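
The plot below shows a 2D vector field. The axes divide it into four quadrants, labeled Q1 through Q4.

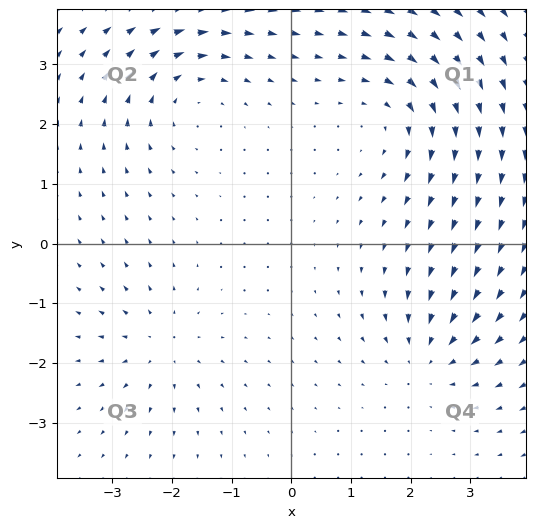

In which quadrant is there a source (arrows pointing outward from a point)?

The source sits at approximately (-2.2, -1.7), which lies in quadrant Q3. The divergence there is about +4, positive as expected for a source.

Q3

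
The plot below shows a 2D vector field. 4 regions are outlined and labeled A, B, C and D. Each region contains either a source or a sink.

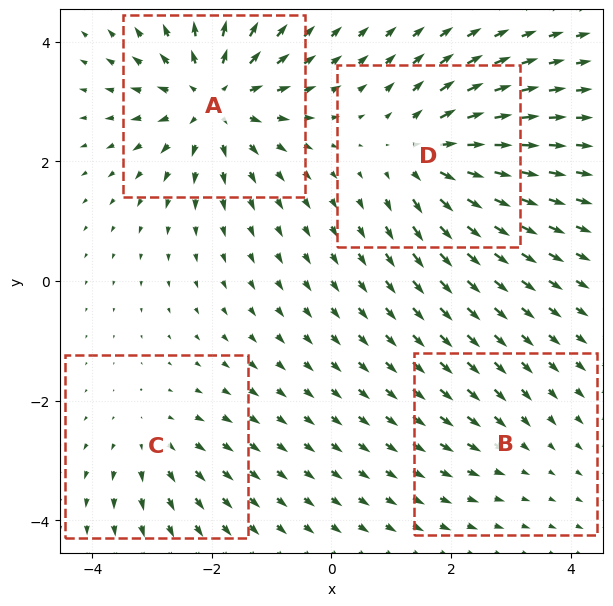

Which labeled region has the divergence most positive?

Divergence at each region's feature centre — A: about +7, B: about -2, C: about +3, D: about +6. Region A is most positive.

A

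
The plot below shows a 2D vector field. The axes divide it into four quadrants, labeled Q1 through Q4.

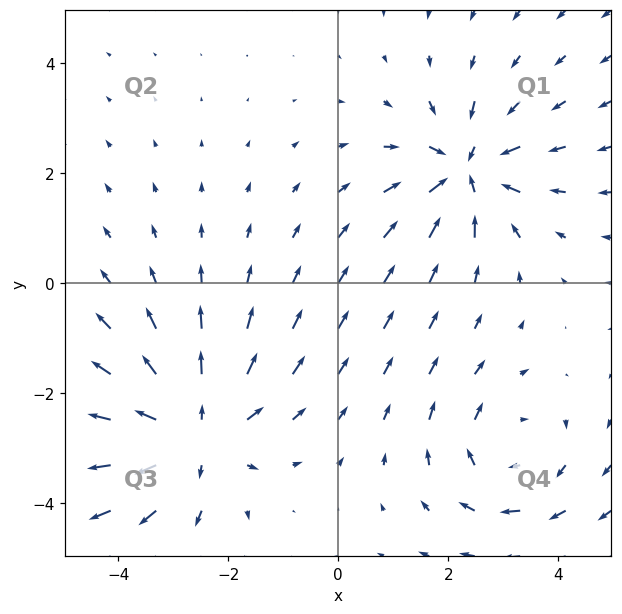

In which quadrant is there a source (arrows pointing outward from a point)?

The source sits at approximately (-2.6, -2.7), which lies in quadrant Q3. The divergence there is about +4, positive as expected for a source.

Q3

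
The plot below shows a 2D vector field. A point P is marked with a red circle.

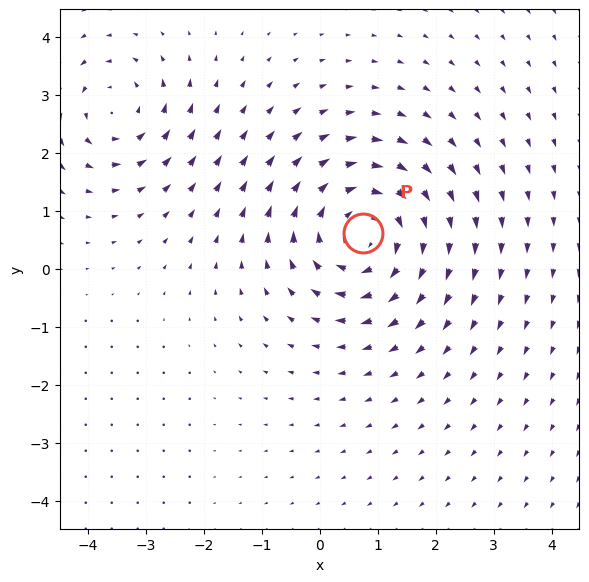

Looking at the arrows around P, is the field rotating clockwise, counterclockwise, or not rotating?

clockwise

Near P at (0.7, 0.6) the arrows circulate clockwise. The curl (z-component) there is about -4; negative curl means clockwise rotation.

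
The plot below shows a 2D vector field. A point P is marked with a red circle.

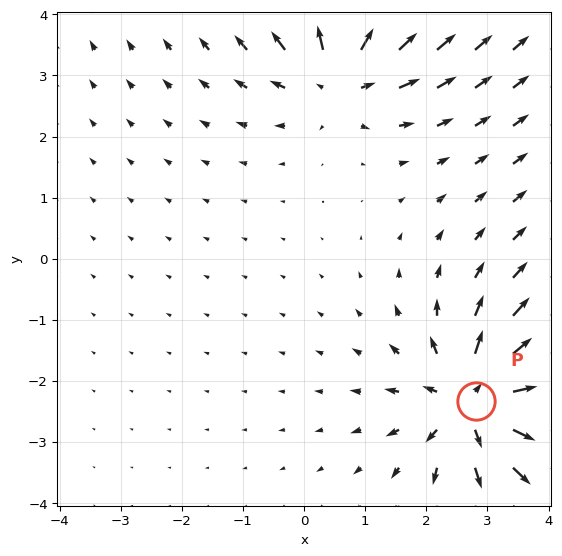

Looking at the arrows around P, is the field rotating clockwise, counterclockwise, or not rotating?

not rotating

Near P at (2.8, -2.3) the arrows show no circulation. The curl there is ≈0.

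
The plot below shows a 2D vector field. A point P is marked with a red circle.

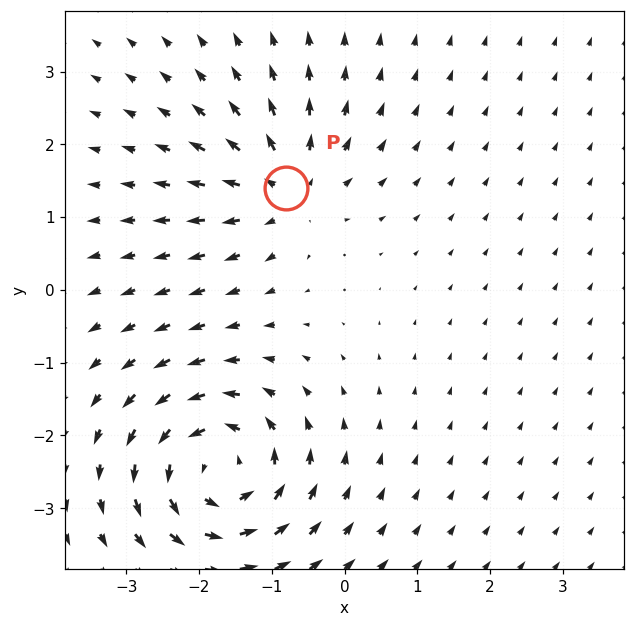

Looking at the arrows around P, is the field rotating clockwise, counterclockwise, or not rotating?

Near P at (-0.8, 1.4) the arrows show no circulation. The curl there is ≈0.

not rotating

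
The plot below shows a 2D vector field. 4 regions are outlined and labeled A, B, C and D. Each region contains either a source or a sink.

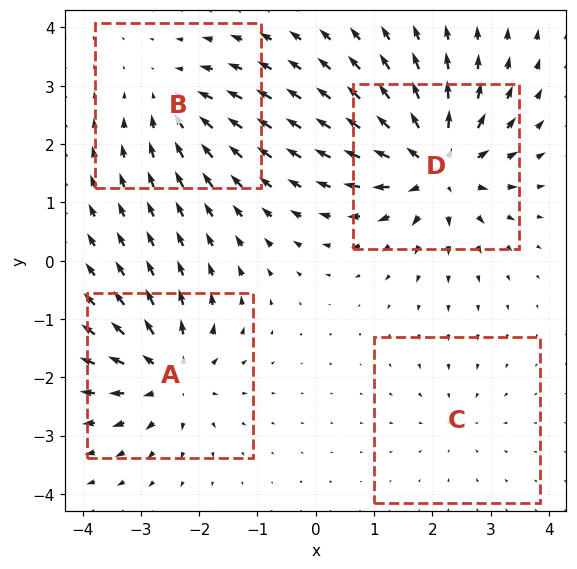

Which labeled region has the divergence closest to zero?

Divergence at each region's feature centre — A: about +6, B: about -4, C: about -3, D: about +8. Region C is closest to zero.

C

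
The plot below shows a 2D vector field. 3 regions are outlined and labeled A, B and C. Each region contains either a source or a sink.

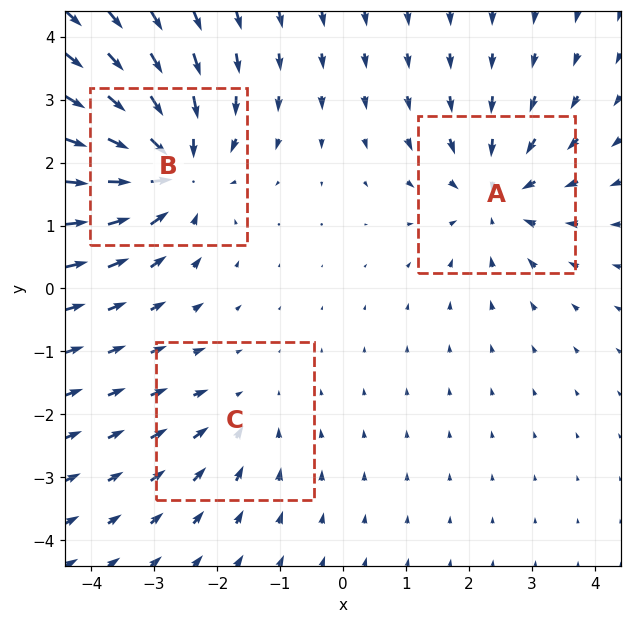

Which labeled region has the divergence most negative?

B

Divergence at each region's feature centre — A: about -3, B: about -5, C: about -2. Region B is most negative.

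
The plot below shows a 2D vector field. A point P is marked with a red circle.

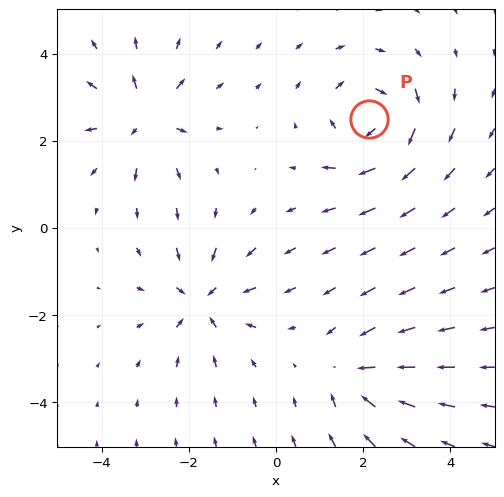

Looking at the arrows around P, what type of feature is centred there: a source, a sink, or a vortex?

At P (2.1, 2.5) the arrows circulate clockwise. Divergence ≈0, curl about -5 — near-zero divergence with nonzero curl is a vortex.

vortex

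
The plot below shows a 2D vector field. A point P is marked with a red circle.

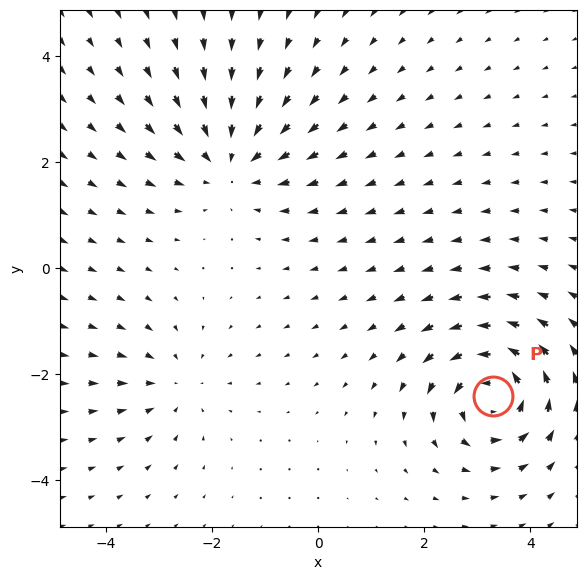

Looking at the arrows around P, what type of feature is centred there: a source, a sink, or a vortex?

At P (3.3, -2.4) the arrows circulate counterclockwise. Divergence ≈0, curl about +6 — near-zero divergence with nonzero curl is a vortex.

vortex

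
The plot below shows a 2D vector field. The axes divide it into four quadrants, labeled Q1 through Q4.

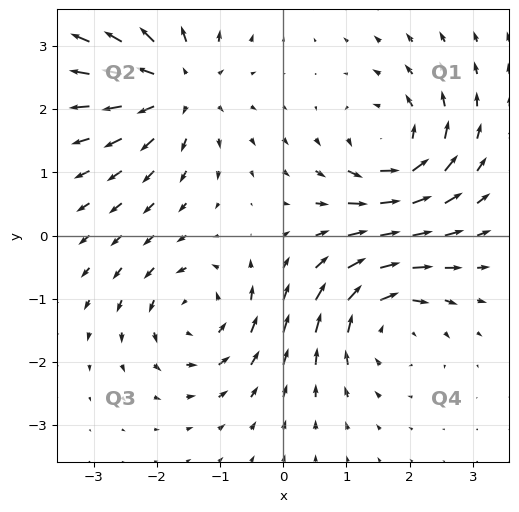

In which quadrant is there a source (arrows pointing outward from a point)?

The source sits at approximately (-1.7, 2.4), which lies in quadrant Q2. The divergence there is about +6, positive as expected for a source.

Q2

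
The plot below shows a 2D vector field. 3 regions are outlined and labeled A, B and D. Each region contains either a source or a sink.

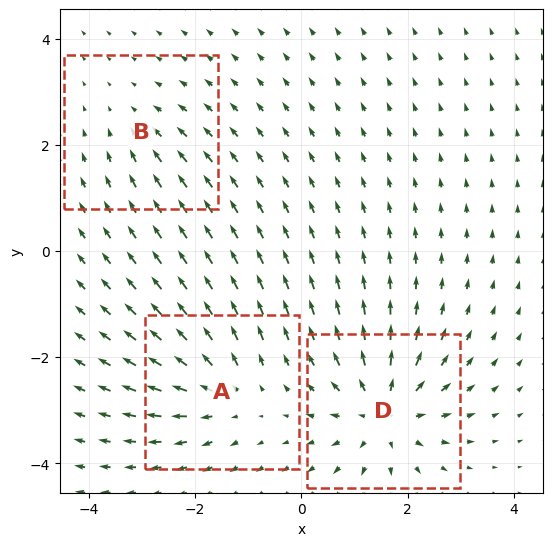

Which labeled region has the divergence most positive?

D

Divergence at each region's feature centre — A: about +4, B: about -2, D: about +6. Region D is most positive.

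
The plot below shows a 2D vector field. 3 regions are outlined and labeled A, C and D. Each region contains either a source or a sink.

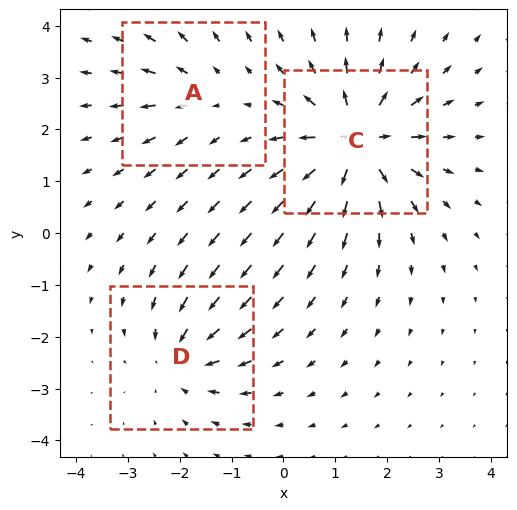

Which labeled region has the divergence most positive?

C

Divergence at each region's feature centre — A: about +2, C: about +5, D: about -3. Region C is most positive.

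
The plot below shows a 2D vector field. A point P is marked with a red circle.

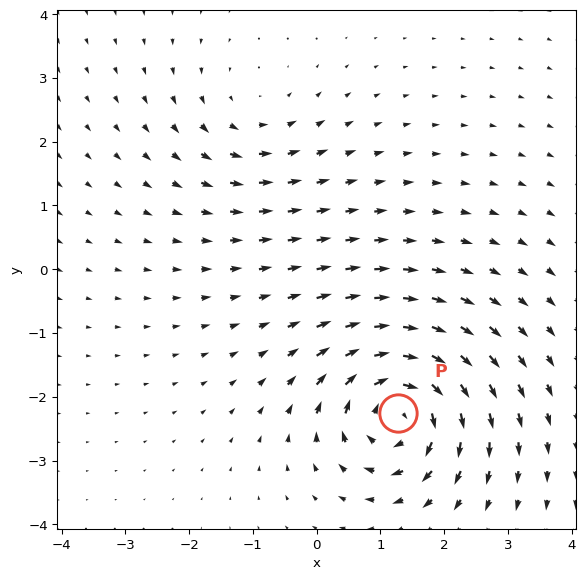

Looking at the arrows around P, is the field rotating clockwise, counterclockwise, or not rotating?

Near P at (1.3, -2.3) the arrows circulate clockwise. The curl (z-component) there is about -6; negative curl means clockwise rotation.

clockwise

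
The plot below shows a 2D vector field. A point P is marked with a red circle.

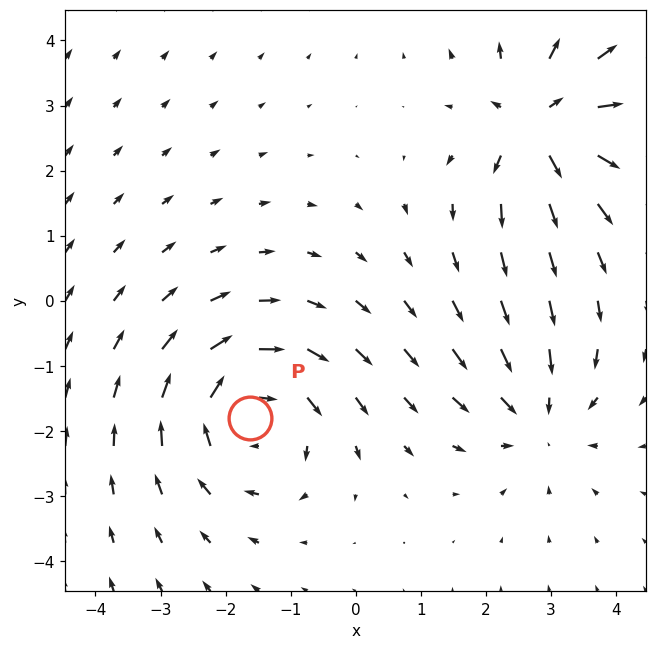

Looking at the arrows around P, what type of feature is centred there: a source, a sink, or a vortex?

At P (-1.6, -1.8) the arrows circulate clockwise. Divergence ≈0, curl about -4 — near-zero divergence with nonzero curl is a vortex.

vortex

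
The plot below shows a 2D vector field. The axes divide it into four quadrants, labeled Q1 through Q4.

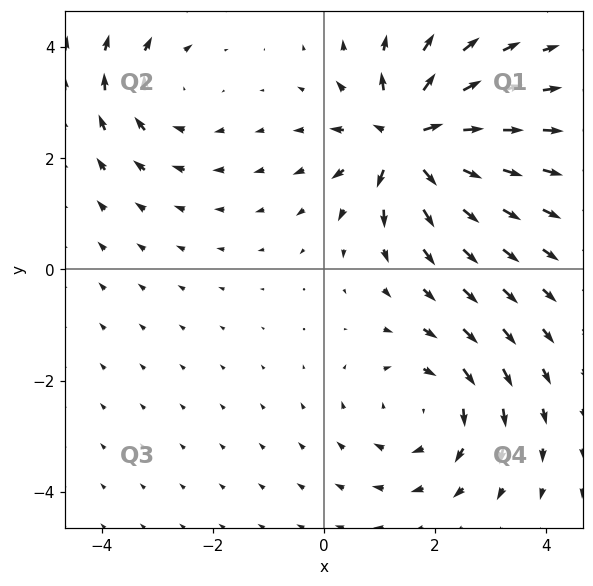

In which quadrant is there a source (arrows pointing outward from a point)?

Q1

The source sits at approximately (1.5, 2.3), which lies in quadrant Q1. The divergence there is about +6, positive as expected for a source.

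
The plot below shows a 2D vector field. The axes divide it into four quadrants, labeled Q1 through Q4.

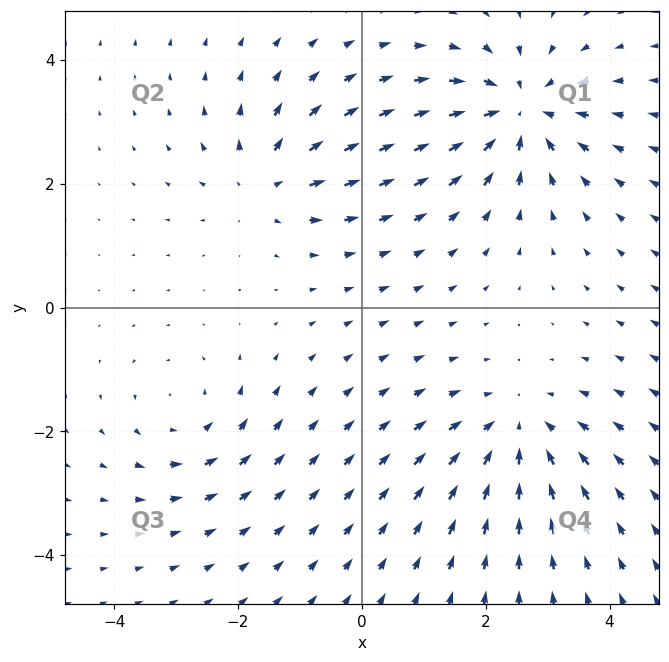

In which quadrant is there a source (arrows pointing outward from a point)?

The source sits at approximately (-1.6, 2.0), which lies in quadrant Q2. The divergence there is about +4, positive as expected for a source.

Q2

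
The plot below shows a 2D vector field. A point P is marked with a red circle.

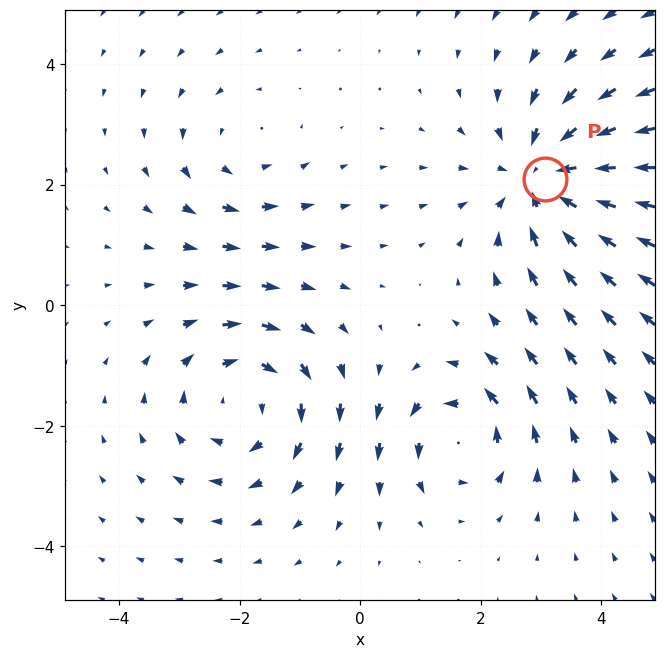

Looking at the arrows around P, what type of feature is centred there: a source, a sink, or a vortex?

sink

At P (3.1, 2.1) the arrows converge inward. Divergence about -4, curl ≈0 — negative divergence with near-zero curl is a sink.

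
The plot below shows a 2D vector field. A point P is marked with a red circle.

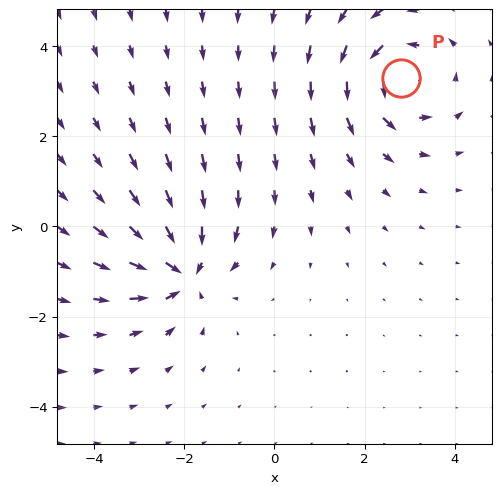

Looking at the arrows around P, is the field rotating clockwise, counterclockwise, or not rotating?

counterclockwise

Near P at (2.8, 3.3) the arrows circulate counterclockwise. The curl (z-component) there is about +4; positive curl means counterclockwise rotation.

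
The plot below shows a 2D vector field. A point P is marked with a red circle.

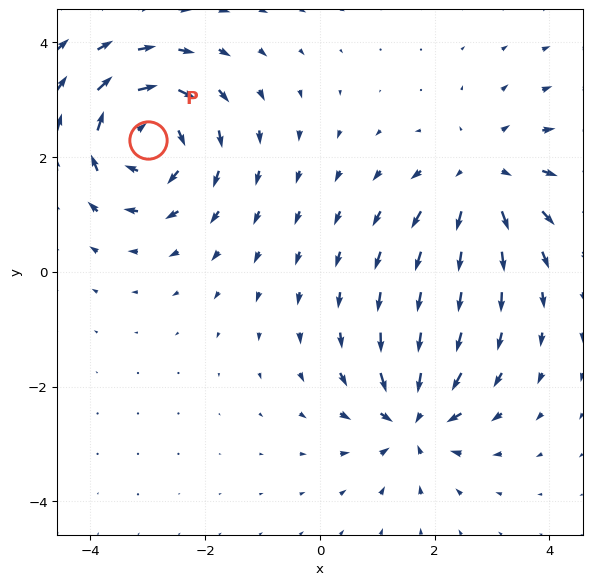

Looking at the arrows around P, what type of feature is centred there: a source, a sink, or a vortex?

At P (-3.0, 2.3) the arrows circulate clockwise. Divergence ≈0, curl about -6 — near-zero divergence with nonzero curl is a vortex.

vortex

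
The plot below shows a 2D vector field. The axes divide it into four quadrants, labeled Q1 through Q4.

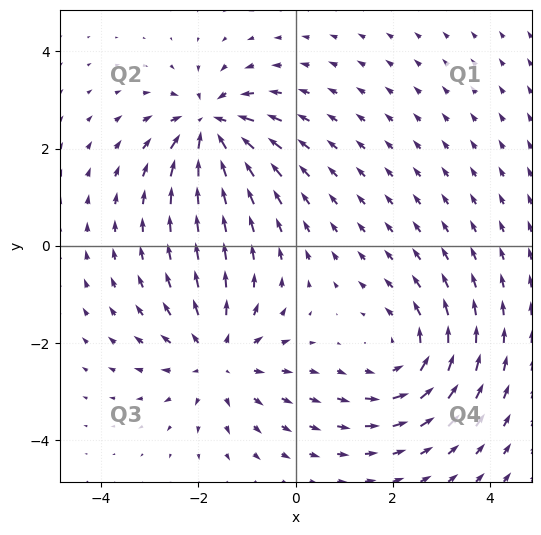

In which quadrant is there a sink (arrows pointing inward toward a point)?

The sink sits at approximately (-1.8, 2.5), which lies in quadrant Q2. The divergence there is about -5, negative as expected for a sink.

Q2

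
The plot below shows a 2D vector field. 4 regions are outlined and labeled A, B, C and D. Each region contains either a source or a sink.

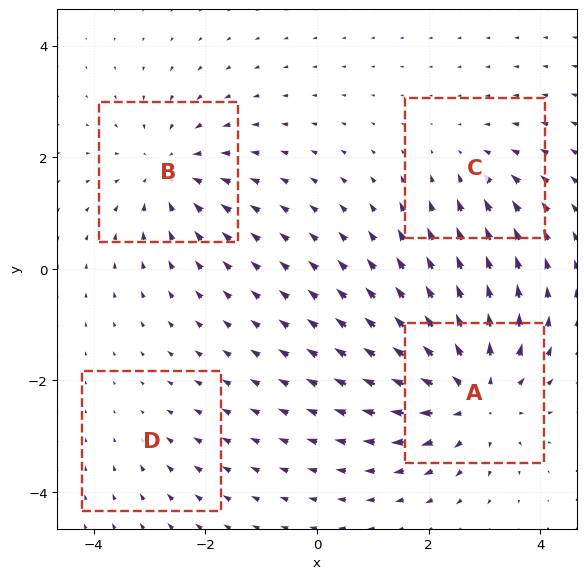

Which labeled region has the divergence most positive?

Divergence at each region's feature centre — A: about +7, B: about -5, C: about -3, D: about -2. Region A is most positive.

A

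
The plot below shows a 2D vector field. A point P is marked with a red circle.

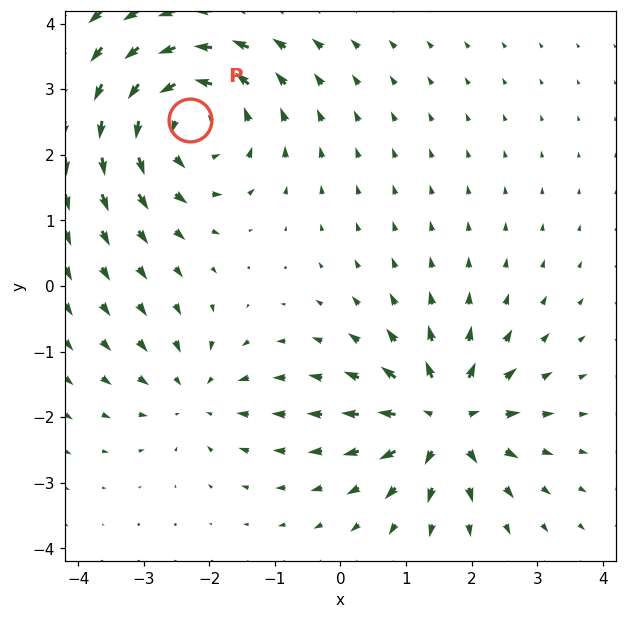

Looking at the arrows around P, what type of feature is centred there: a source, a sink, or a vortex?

At P (-2.3, 2.5) the arrows circulate counterclockwise. Divergence ≈0, curl about +4 — near-zero divergence with nonzero curl is a vortex.

vortex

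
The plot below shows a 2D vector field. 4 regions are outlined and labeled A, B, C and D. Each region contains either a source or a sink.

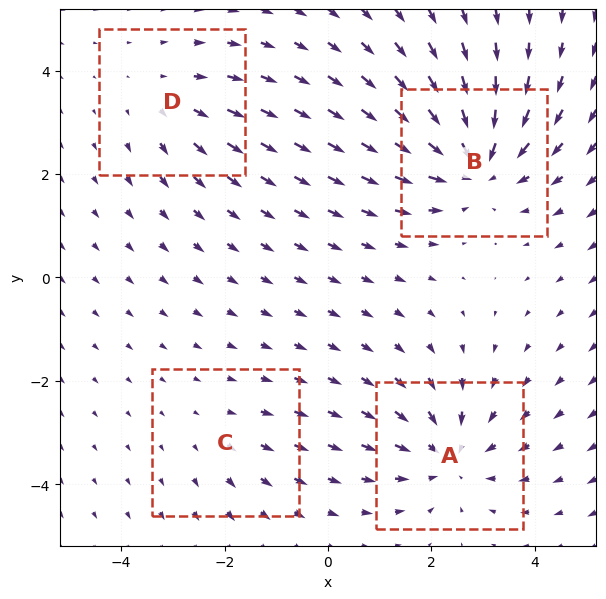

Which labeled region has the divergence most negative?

B

Divergence at each region's feature centre — A: about -5, B: about -6, C: about +2, D: about +3. Region B is most negative.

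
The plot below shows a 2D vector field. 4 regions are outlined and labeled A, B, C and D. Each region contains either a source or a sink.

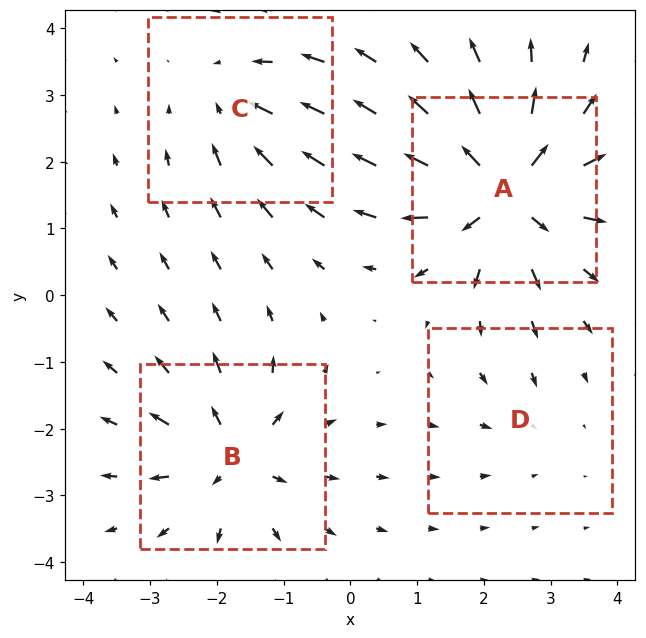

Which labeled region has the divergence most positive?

A

Divergence at each region's feature centre — A: about +9, B: about +6, C: about -4, D: about -2. Region A is most positive.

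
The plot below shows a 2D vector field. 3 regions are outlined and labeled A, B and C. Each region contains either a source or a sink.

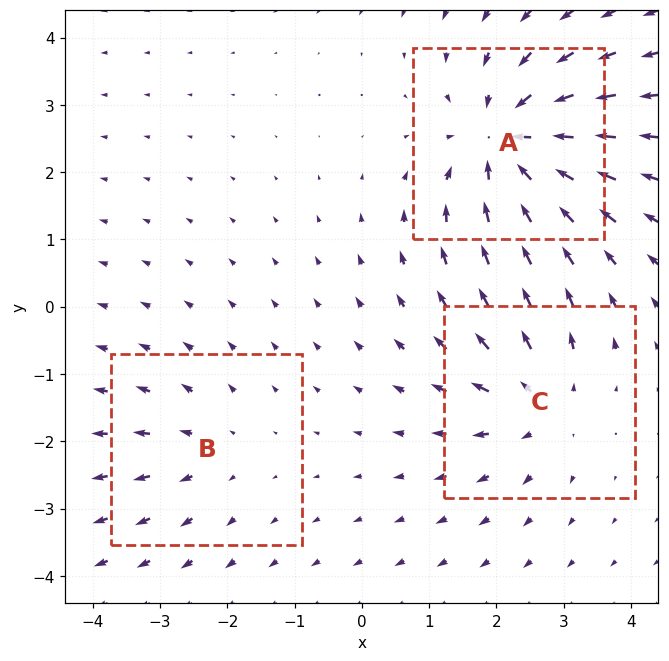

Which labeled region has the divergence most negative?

Divergence at each region's feature centre — A: about -5, B: about +2, C: about +3. Region A is most negative.

A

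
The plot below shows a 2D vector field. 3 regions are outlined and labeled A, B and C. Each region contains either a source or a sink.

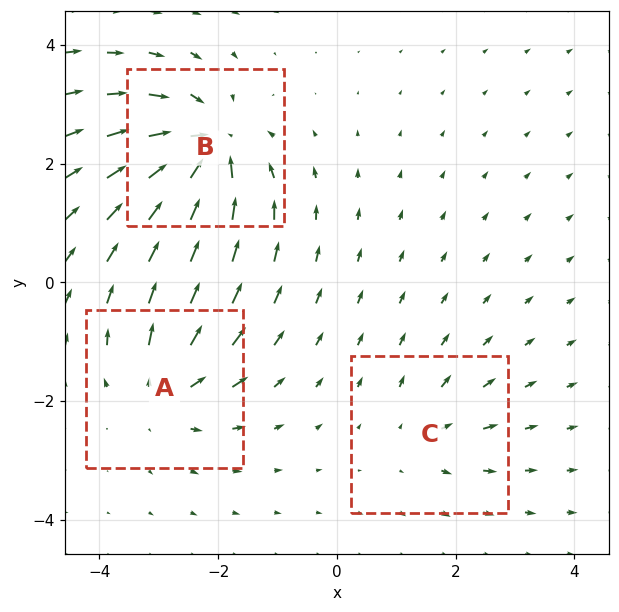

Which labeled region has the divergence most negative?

B

Divergence at each region's feature centre — A: about +4, B: about -6, C: about +2. Region B is most negative.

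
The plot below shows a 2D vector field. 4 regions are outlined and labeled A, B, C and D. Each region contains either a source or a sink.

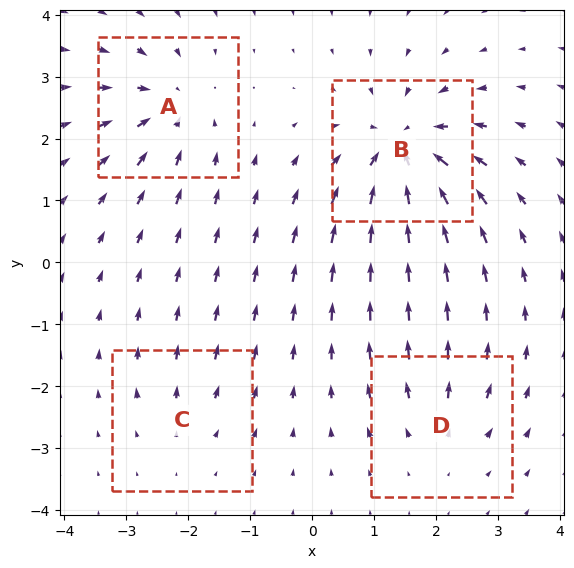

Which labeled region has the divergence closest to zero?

Divergence at each region's feature centre — A: about -5, B: about -8, C: about +2, D: about +3. Region C is closest to zero.

C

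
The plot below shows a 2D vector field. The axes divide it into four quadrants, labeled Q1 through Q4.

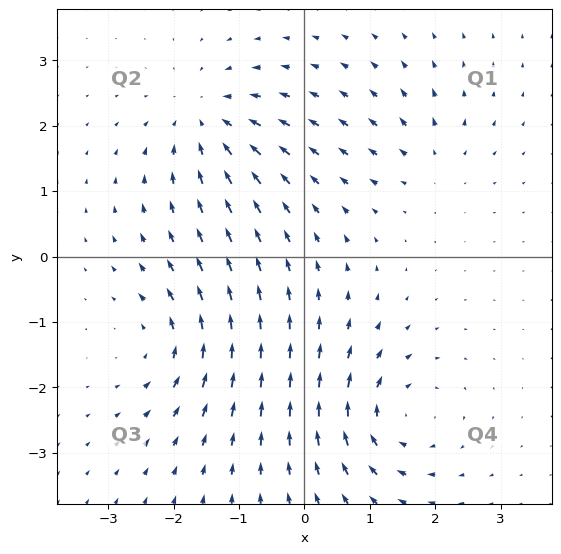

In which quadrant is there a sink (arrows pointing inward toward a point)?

The sink sits at approximately (-1.5, 2.1), which lies in quadrant Q2. The divergence there is about -5, negative as expected for a sink.

Q2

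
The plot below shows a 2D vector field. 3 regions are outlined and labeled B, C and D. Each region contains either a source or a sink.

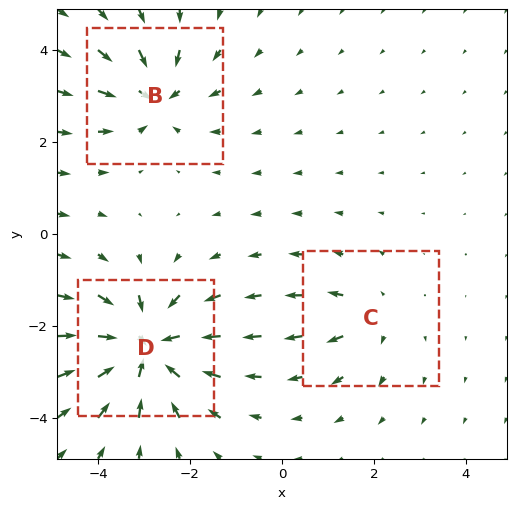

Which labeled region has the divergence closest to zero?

Divergence at each region's feature centre — B: about -4, C: about +3, D: about -6. Region C is closest to zero.

C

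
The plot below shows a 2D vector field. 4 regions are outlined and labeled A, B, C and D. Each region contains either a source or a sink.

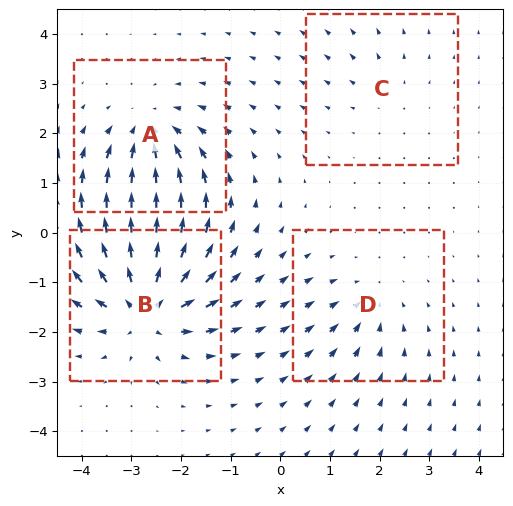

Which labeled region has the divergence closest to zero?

Divergence at each region's feature centre — A: about -6, B: about +8, C: about +2, D: about -4. Region C is closest to zero.

C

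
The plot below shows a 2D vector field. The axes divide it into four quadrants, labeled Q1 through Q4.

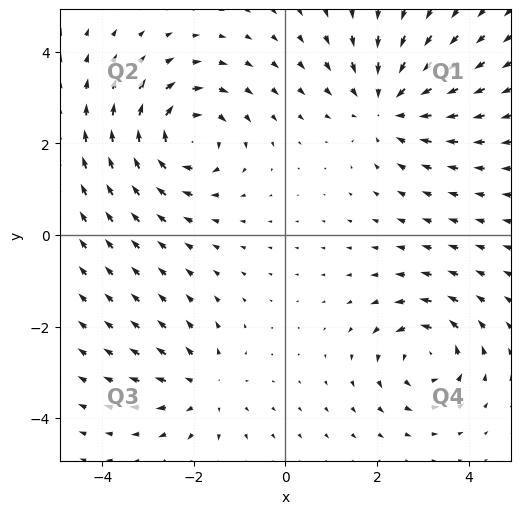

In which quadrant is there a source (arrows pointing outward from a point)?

The source sits at approximately (-1.8, -3.3), which lies in quadrant Q3. The divergence there is about +3, positive as expected for a source.

Q3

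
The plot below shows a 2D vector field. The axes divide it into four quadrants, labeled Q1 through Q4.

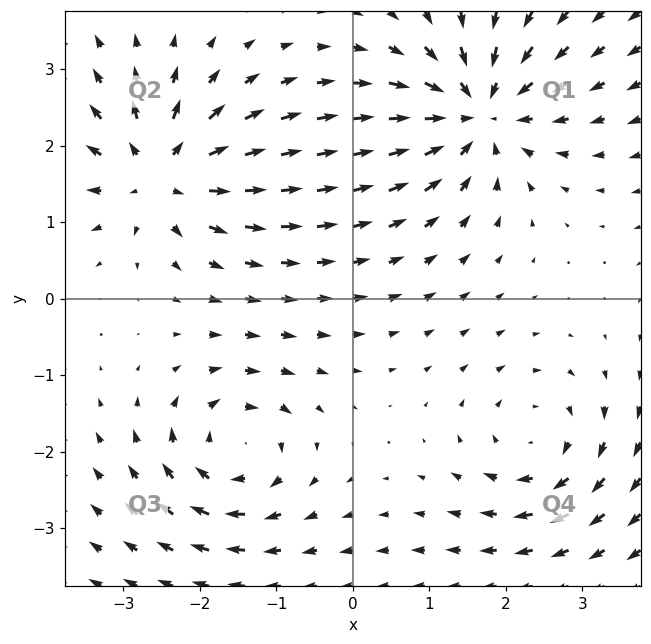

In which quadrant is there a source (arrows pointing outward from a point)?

The source sits at approximately (-2.5, 1.6), which lies in quadrant Q2. The divergence there is about +5, positive as expected for a source.

Q2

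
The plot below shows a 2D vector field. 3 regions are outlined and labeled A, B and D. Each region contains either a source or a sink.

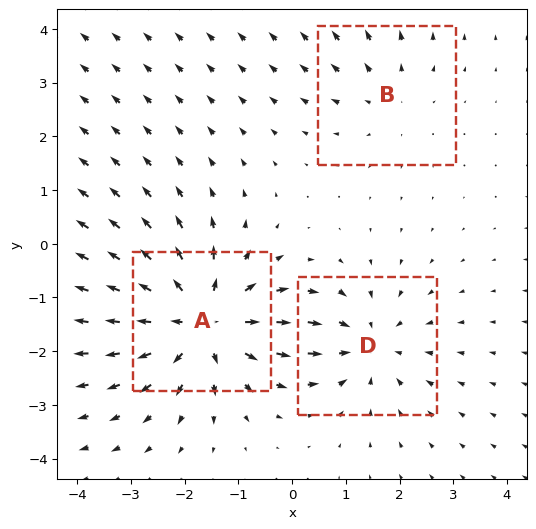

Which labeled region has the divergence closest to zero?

Divergence at each region's feature centre — A: about +4, B: about +2, D: about -3. Region B is closest to zero.

B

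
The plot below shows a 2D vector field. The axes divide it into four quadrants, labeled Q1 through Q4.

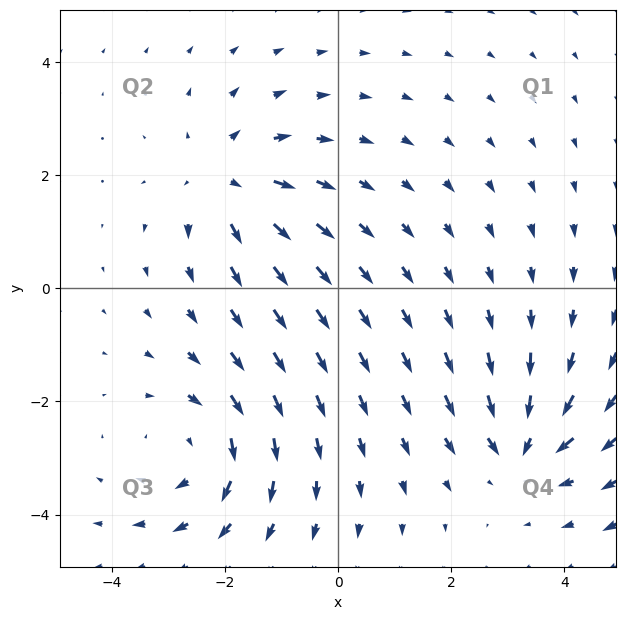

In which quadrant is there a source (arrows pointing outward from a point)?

Q2

The source sits at approximately (-2.0, 1.9), which lies in quadrant Q2. The divergence there is about +4, positive as expected for a source.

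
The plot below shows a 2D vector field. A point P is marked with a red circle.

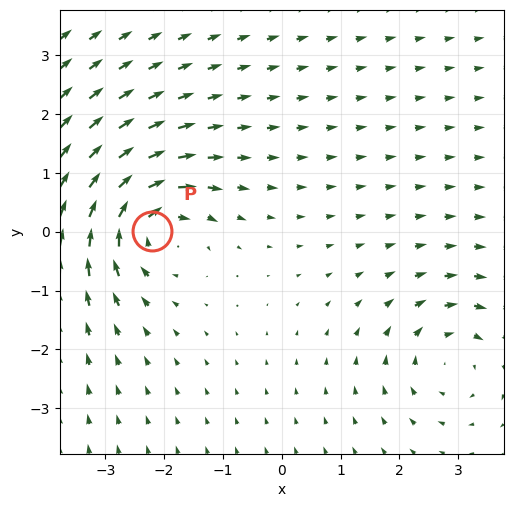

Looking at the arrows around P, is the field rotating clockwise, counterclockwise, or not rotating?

clockwise

Near P at (-2.2, 0.0) the arrows circulate clockwise. The curl (z-component) there is about -6; negative curl means clockwise rotation.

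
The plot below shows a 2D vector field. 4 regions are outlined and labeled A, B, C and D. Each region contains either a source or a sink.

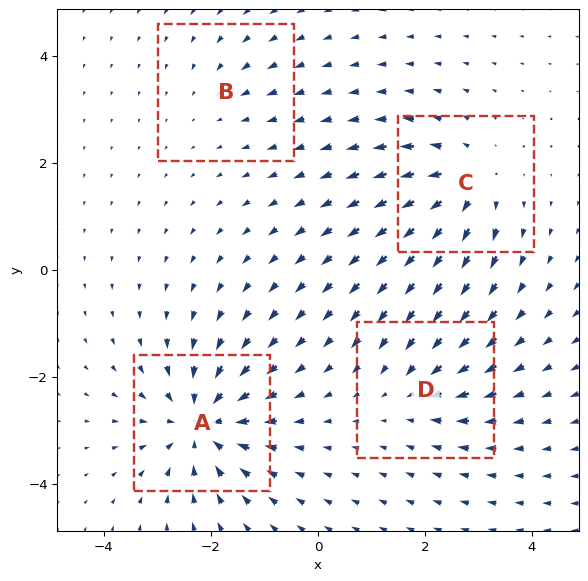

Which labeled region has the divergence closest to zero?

Divergence at each region's feature centre — A: about -7, B: about -2, C: about +5, D: about -4. Region B is closest to zero.

B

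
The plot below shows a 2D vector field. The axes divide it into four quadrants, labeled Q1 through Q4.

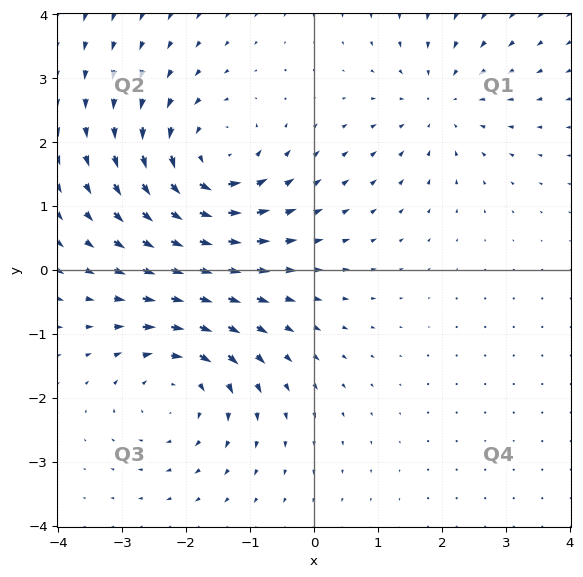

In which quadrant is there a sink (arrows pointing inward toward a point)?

Q1

The sink sits at approximately (2.0, 2.6), which lies in quadrant Q1. The divergence there is about -3, negative as expected for a sink.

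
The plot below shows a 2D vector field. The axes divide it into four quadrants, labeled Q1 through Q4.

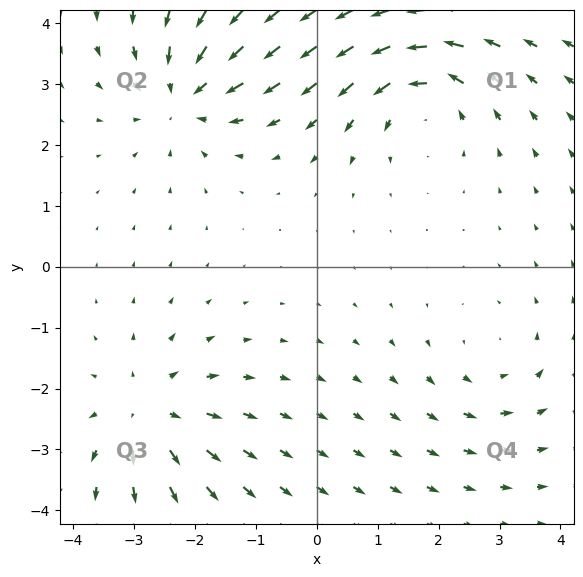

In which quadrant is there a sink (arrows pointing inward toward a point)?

Q2

The sink sits at approximately (-2.2, 2.8), which lies in quadrant Q2. The divergence there is about -4, negative as expected for a sink.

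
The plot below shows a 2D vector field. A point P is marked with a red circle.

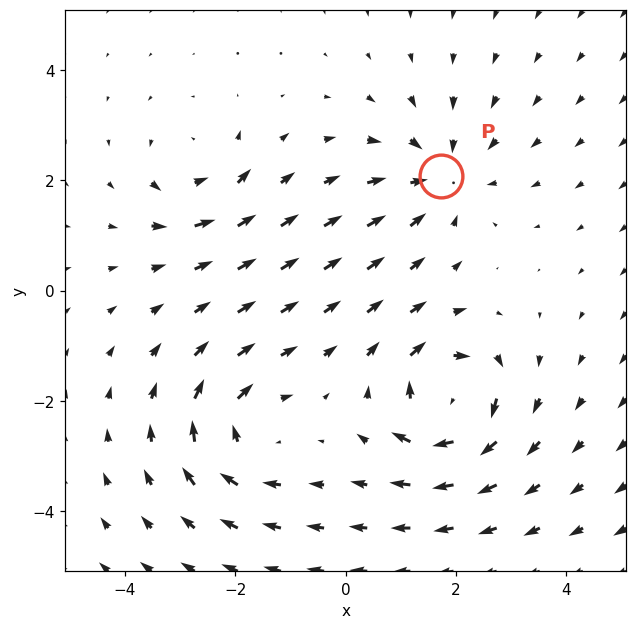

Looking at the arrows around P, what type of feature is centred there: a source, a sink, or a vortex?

sink

At P (1.7, 2.1) the arrows converge inward. Divergence about -4, curl ≈0 — negative divergence with near-zero curl is a sink.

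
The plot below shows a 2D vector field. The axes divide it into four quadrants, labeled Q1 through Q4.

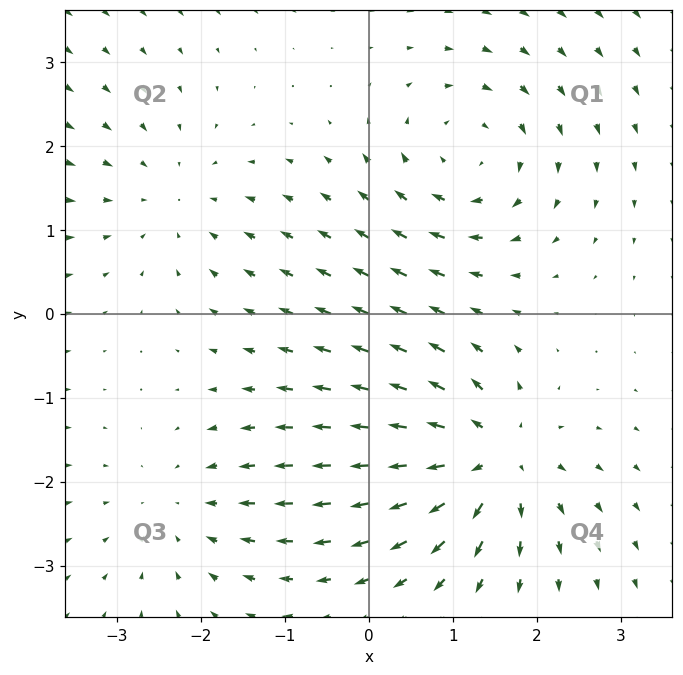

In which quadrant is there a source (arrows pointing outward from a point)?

Q4

The source sits at approximately (1.4, -1.7), which lies in quadrant Q4. The divergence there is about +5, positive as expected for a source.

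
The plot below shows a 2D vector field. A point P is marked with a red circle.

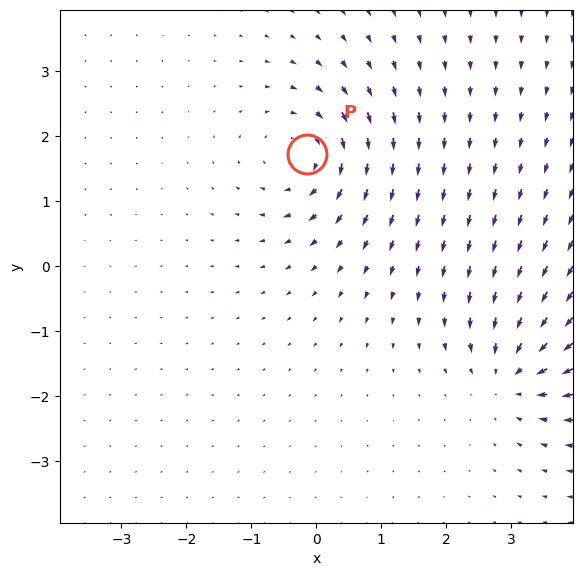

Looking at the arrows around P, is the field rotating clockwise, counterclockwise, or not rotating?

clockwise

Near P at (-0.1, 1.7) the arrows circulate clockwise. The curl (z-component) there is about -4; negative curl means clockwise rotation.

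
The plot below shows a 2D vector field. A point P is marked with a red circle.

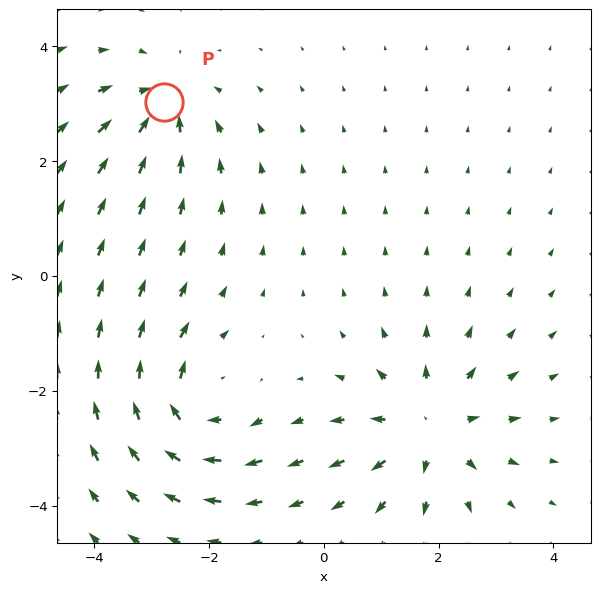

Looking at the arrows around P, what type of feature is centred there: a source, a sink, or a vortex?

At P (-2.8, 3.0) the arrows converge inward. Divergence about -4, curl ≈0 — negative divergence with near-zero curl is a sink.

sink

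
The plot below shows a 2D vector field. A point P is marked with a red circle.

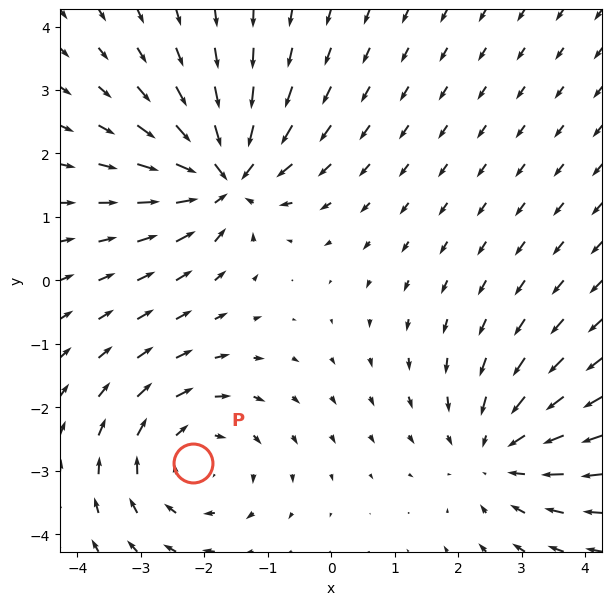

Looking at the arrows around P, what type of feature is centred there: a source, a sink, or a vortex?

vortex

At P (-2.2, -2.9) the arrows circulate clockwise. Divergence ≈0, curl about -3 — near-zero divergence with nonzero curl is a vortex.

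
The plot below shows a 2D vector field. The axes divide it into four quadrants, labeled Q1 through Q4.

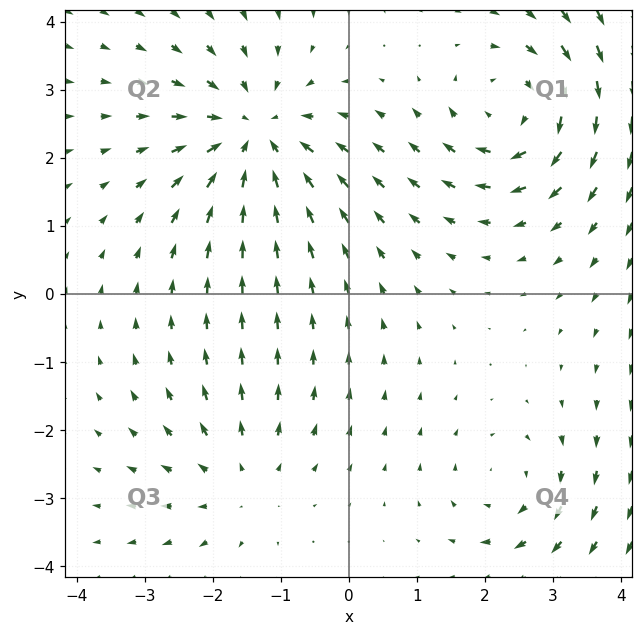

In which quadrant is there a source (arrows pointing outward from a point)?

The source sits at approximately (-1.6, -2.8), which lies in quadrant Q3. The divergence there is about +3, positive as expected for a source.

Q3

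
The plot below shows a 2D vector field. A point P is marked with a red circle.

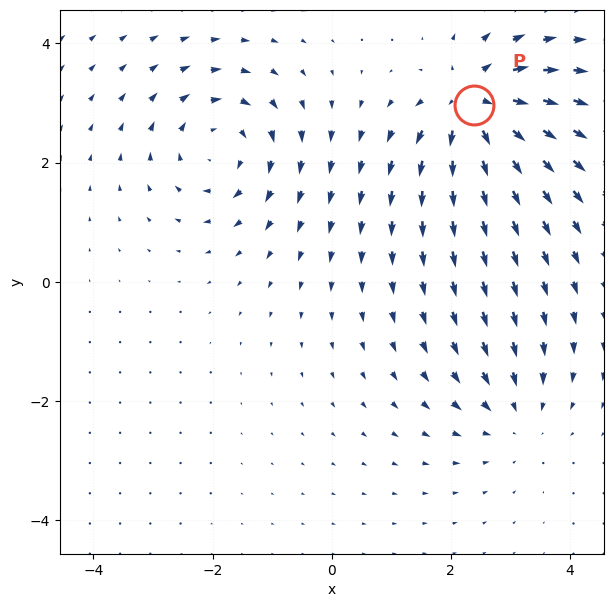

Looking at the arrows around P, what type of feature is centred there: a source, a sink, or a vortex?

source

At P (2.4, 3.0) the arrows spread outward. Divergence about +7, curl ≈0 — positive divergence with near-zero curl is a source.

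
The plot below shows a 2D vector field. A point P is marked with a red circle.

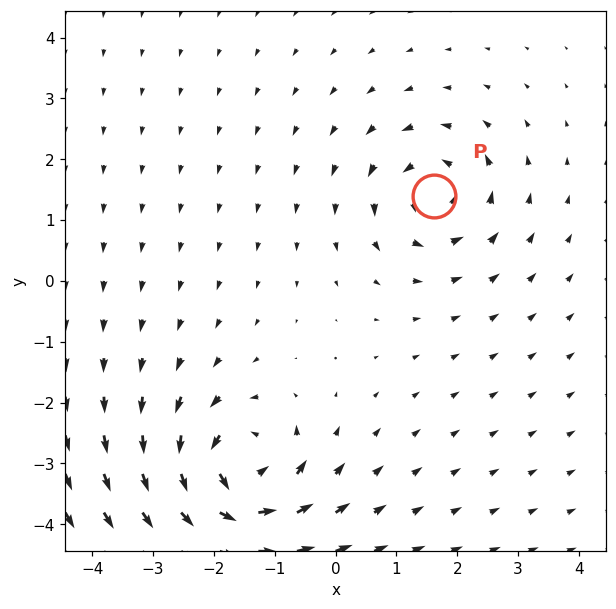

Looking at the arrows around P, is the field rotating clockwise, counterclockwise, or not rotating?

counterclockwise

Near P at (1.6, 1.4) the arrows circulate counterclockwise. The curl (z-component) there is about +4; positive curl means counterclockwise rotation.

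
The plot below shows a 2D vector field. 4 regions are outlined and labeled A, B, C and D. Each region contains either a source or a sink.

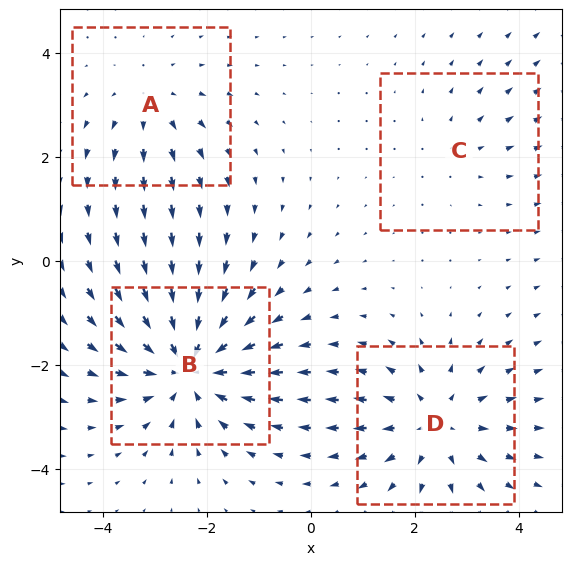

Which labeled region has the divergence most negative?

Divergence at each region's feature centre — A: about +3, B: about -6, C: about +2, D: about +4. Region B is most negative.

B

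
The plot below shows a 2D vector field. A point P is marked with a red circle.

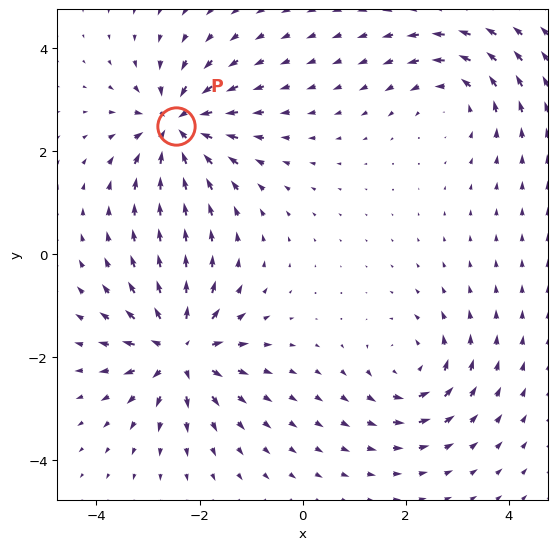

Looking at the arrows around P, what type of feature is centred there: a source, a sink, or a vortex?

At P (-2.4, 2.5) the arrows converge inward. Divergence about -6, curl ≈0 — negative divergence with near-zero curl is a sink.

sink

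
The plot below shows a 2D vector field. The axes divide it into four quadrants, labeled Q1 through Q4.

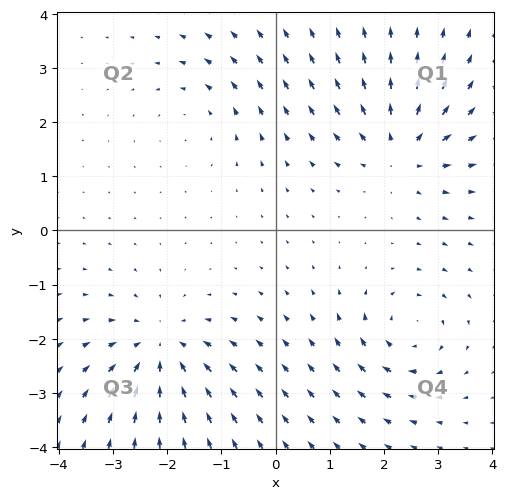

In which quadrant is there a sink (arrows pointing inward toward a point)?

Q3

The sink sits at approximately (-2.1, -2.2), which lies in quadrant Q3. The divergence there is about -5, negative as expected for a sink.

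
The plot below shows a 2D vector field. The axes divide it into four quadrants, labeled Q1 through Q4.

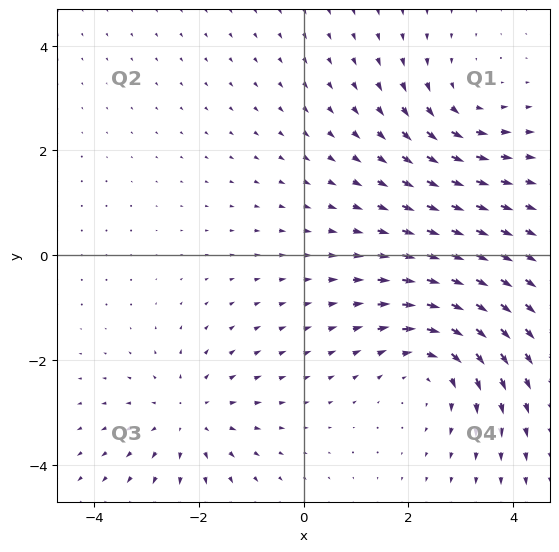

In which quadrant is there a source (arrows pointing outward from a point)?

The source sits at approximately (-2.2, -3.1), which lies in quadrant Q3. The divergence there is about +3, positive as expected for a source.

Q3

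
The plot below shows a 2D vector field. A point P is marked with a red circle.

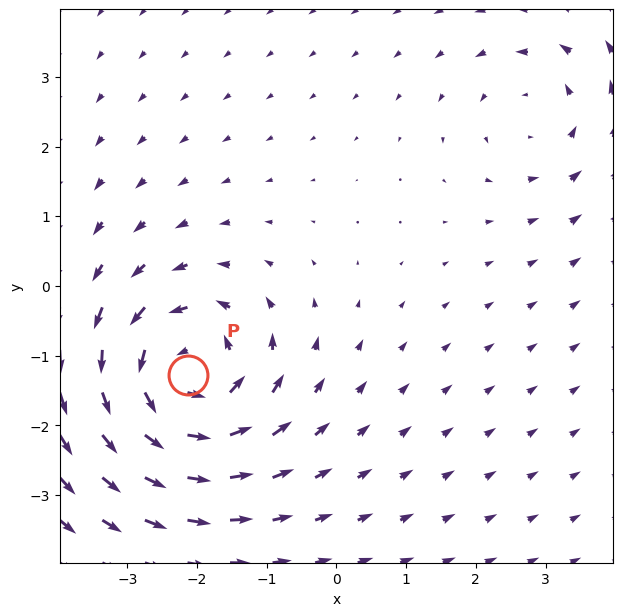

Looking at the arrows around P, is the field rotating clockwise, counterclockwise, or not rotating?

counterclockwise

Near P at (-2.1, -1.3) the arrows circulate counterclockwise. The curl (z-component) there is about +6; positive curl means counterclockwise rotation.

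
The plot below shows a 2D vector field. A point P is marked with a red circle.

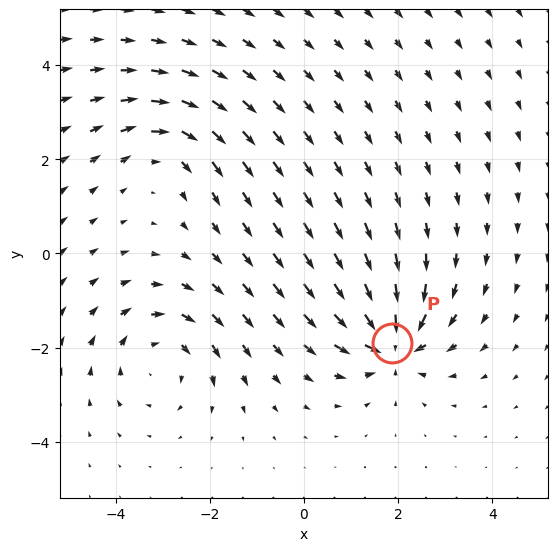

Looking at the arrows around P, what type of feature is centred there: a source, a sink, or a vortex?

sink

At P (1.9, -1.9) the arrows converge inward. Divergence about -5, curl ≈0 — negative divergence with near-zero curl is a sink.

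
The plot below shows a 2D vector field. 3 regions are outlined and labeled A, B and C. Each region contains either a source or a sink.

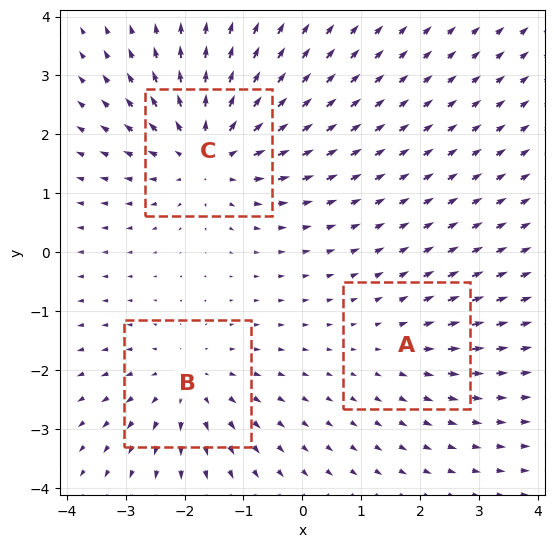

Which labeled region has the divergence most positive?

C

Divergence at each region's feature centre — A: about +2, B: about +3, C: about +5. Region C is most positive.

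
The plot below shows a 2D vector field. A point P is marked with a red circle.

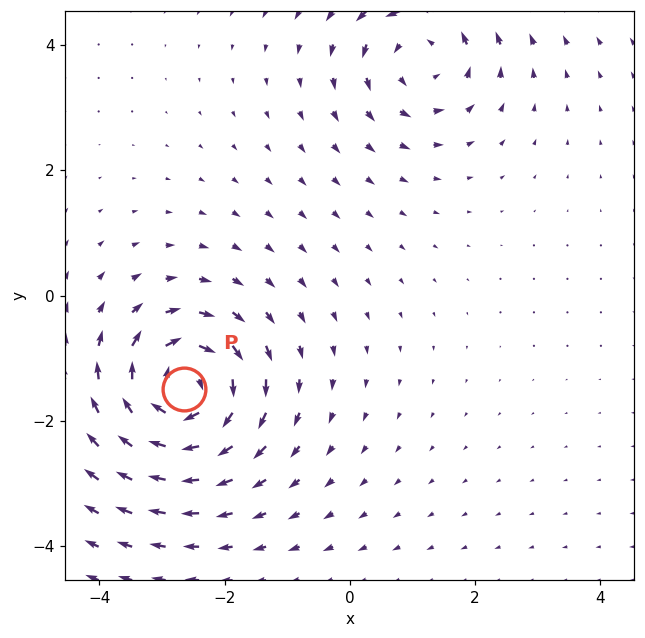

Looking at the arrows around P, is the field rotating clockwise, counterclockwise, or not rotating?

clockwise

Near P at (-2.7, -1.5) the arrows circulate clockwise. The curl (z-component) there is about -7; negative curl means clockwise rotation.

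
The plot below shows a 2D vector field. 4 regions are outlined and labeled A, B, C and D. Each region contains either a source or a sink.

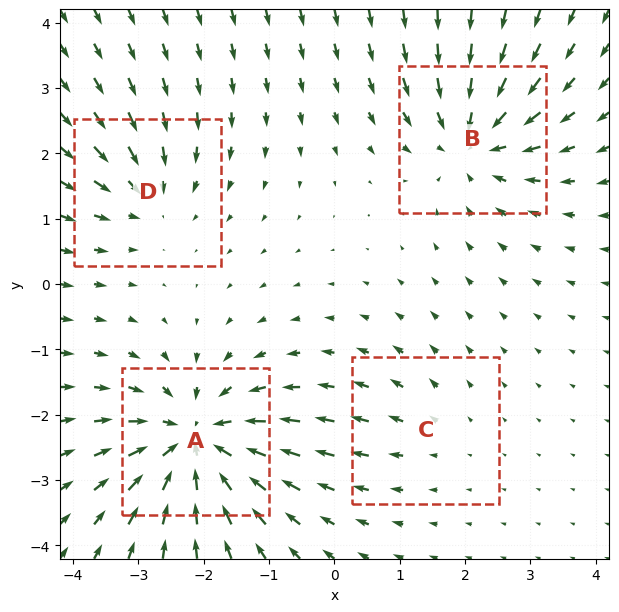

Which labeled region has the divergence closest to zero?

C

Divergence at each region's feature centre — A: about -8, B: about -6, C: about +2, D: about -4. Region C is closest to zero.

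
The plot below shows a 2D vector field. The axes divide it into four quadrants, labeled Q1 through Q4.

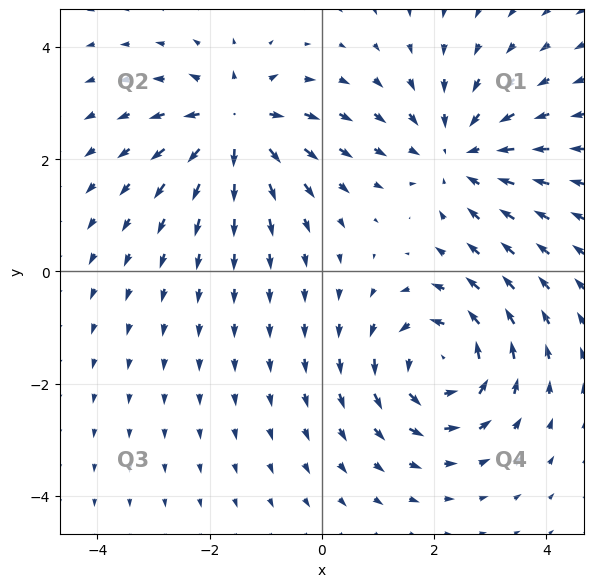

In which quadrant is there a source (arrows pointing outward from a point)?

Q2

The source sits at approximately (-1.5, 2.6), which lies in quadrant Q2. The divergence there is about +5, positive as expected for a source.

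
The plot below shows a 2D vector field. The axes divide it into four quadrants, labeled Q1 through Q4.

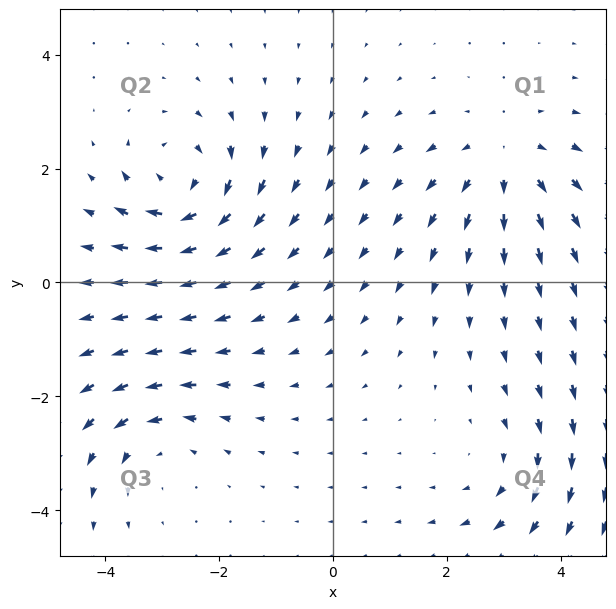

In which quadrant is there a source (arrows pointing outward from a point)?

Q1

The source sits at approximately (3.0, 2.2), which lies in quadrant Q1. The divergence there is about +3, positive as expected for a source.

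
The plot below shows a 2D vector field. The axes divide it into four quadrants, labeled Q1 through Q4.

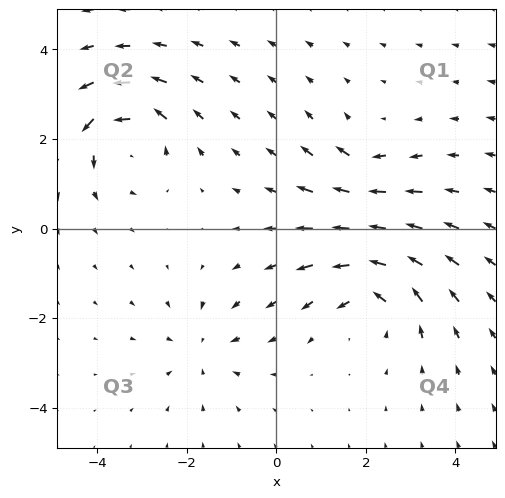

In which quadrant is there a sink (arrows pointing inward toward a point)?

The sink sits at approximately (-1.6, -2.7), which lies in quadrant Q3. The divergence there is about -3, negative as expected for a sink.

Q3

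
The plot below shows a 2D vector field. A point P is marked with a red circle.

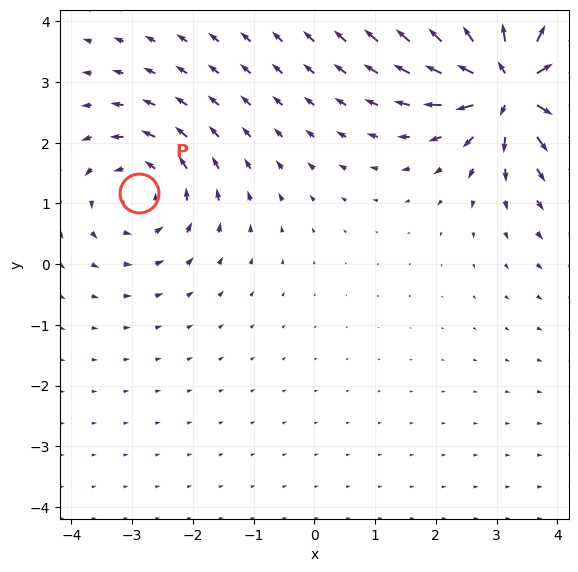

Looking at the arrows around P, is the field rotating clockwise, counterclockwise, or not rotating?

counterclockwise

Near P at (-2.9, 1.2) the arrows circulate counterclockwise. The curl (z-component) there is about +3; positive curl means counterclockwise rotation.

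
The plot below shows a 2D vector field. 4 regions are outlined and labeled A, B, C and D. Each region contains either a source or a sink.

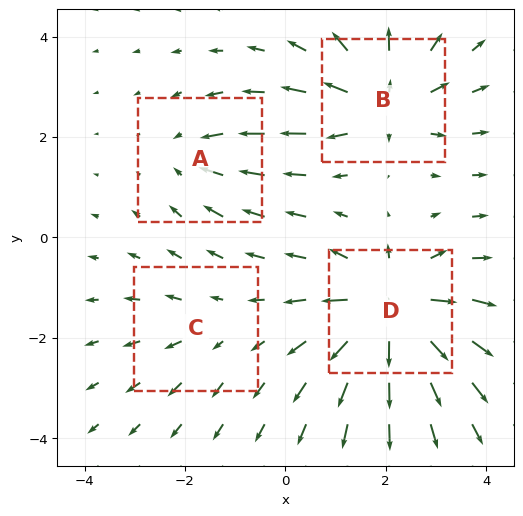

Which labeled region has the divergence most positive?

D

Divergence at each region's feature centre — A: about -3, B: about +6, C: about +2, D: about +8. Region D is most positive.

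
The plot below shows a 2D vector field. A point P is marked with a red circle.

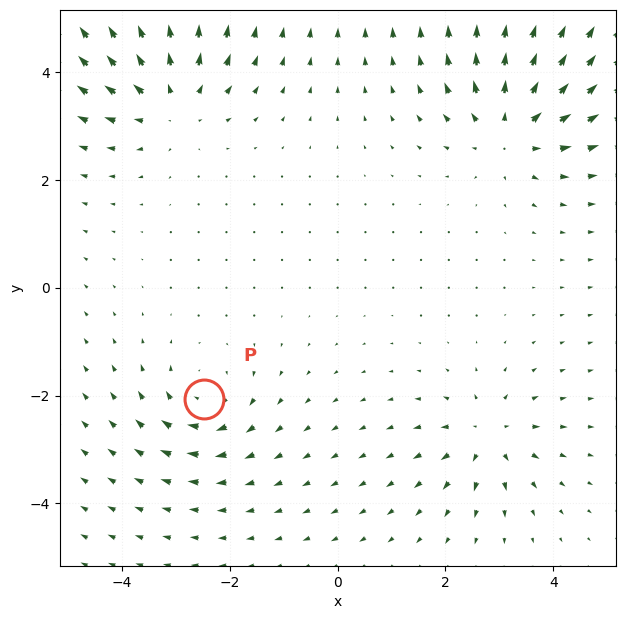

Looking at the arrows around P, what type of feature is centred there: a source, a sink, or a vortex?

At P (-2.5, -2.1) the arrows circulate clockwise. Divergence ≈0, curl about -4 — near-zero divergence with nonzero curl is a vortex.

vortex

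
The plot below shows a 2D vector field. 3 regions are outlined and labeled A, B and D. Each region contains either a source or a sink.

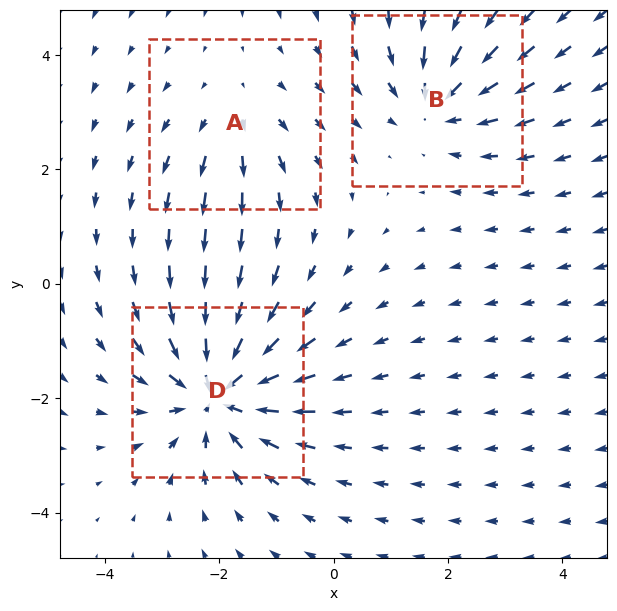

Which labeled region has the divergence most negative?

Divergence at each region's feature centre — A: about +2, B: about -3, D: about -5. Region D is most negative.

D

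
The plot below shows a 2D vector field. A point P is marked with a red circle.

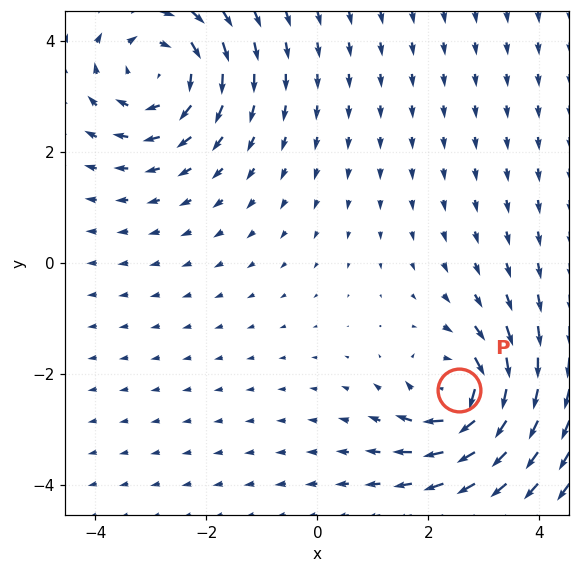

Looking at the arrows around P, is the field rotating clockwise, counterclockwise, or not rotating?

Near P at (2.6, -2.3) the arrows circulate clockwise. The curl (z-component) there is about -4; negative curl means clockwise rotation.

clockwise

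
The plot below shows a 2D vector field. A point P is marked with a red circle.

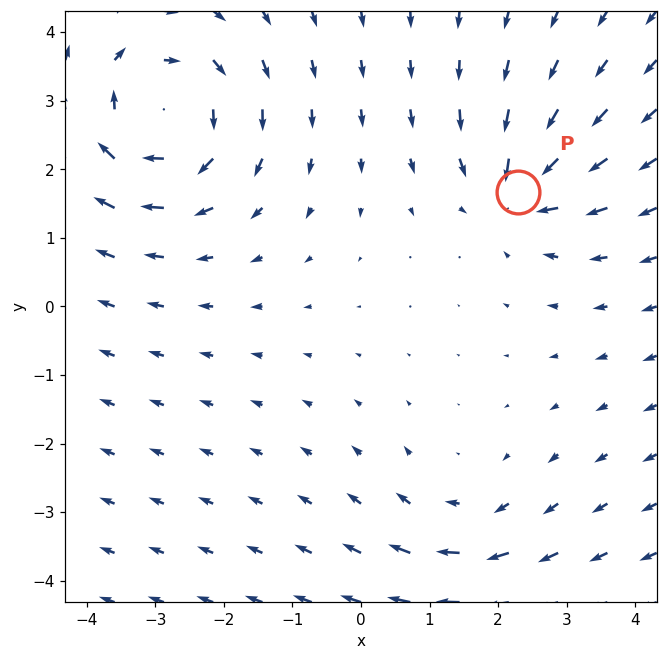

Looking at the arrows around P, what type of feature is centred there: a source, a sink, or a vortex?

At P (2.3, 1.7) the arrows converge inward. Divergence about -5, curl ≈0 — negative divergence with near-zero curl is a sink.

sink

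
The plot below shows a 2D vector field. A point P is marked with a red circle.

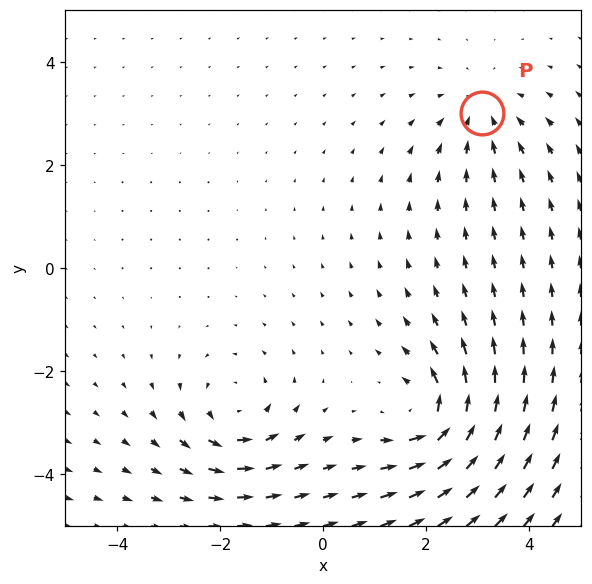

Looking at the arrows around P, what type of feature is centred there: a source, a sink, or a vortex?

sink

At P (3.1, 3.0) the arrows converge inward. Divergence about -3, curl ≈0 — negative divergence with near-zero curl is a sink.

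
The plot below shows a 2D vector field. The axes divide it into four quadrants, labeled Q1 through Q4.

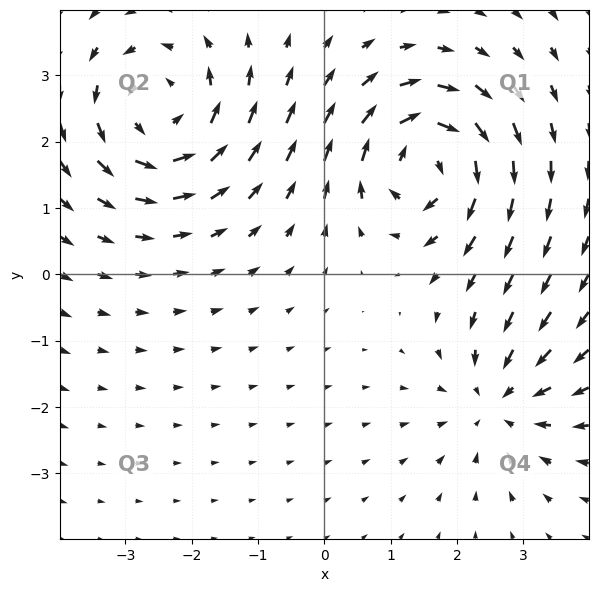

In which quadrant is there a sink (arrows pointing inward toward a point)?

The sink sits at approximately (2.6, -1.9), which lies in quadrant Q4. The divergence there is about -4, negative as expected for a sink.

Q4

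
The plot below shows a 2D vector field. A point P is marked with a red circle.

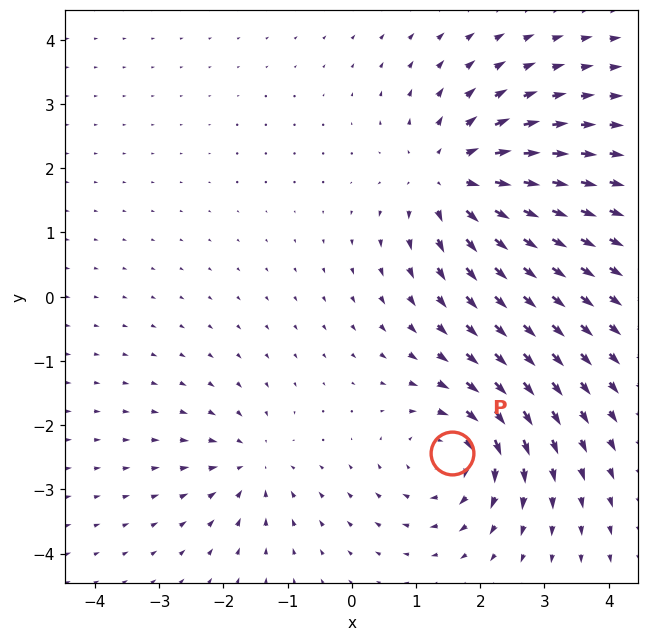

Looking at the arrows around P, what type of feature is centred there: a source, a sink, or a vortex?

At P (1.6, -2.4) the arrows circulate clockwise. Divergence ≈0, curl about -5 — near-zero divergence with nonzero curl is a vortex.

vortex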